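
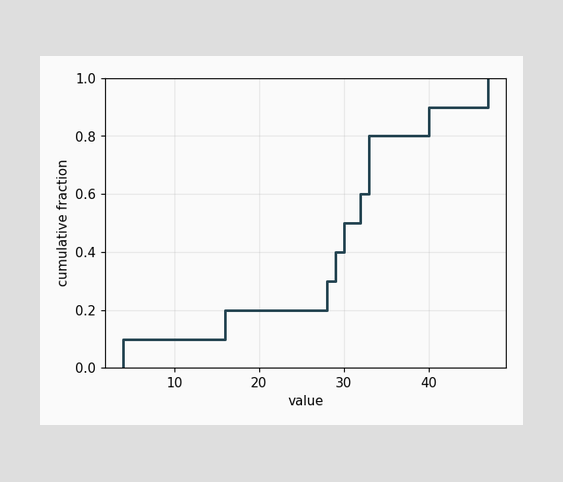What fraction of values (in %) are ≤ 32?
At x=32 the ECDF step is at 60%.

60%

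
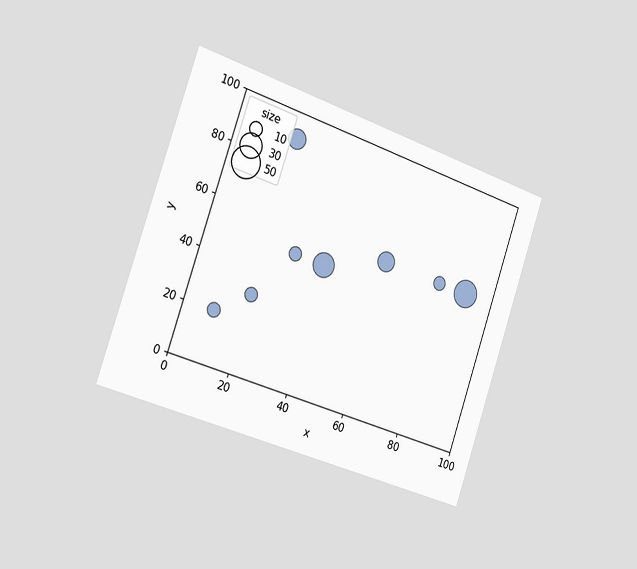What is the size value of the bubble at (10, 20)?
The chart is tilted about 19° clockwise and viewed slightly from the left. Matching the bubble at (10, 20) against the size legend gives 10.

10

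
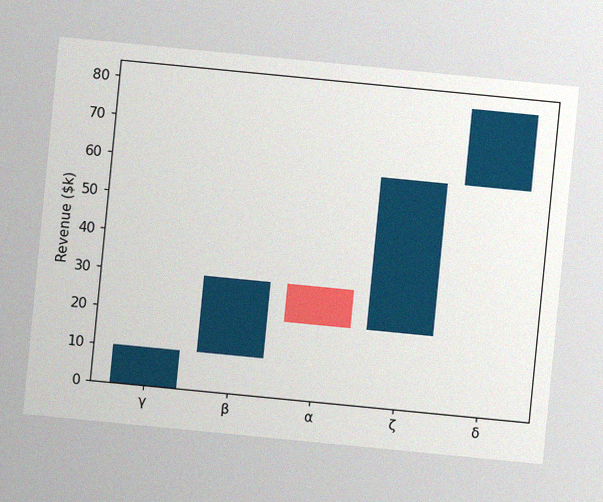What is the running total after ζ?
The chart is tilted about 6° clockwise, with some photo noise. After ζ the running total reaches $60k.

$60k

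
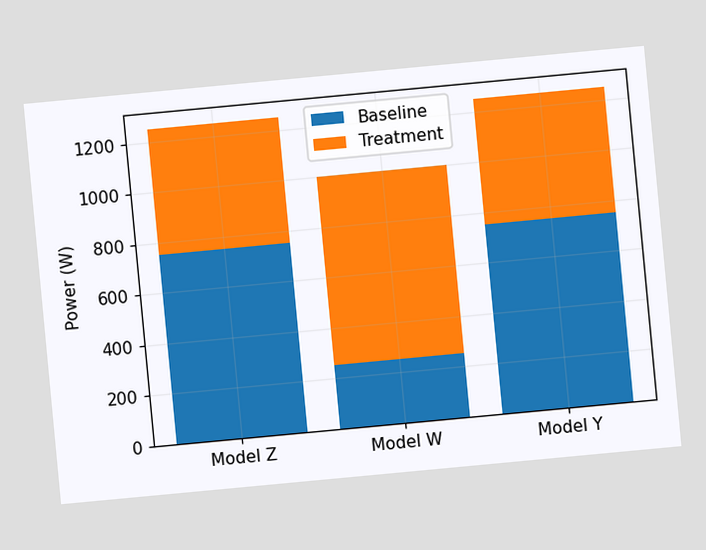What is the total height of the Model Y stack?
The chart is tilted about 5° counter-clockwise. The Model Y stack's top reaches 1250W on the y-axis.

1250W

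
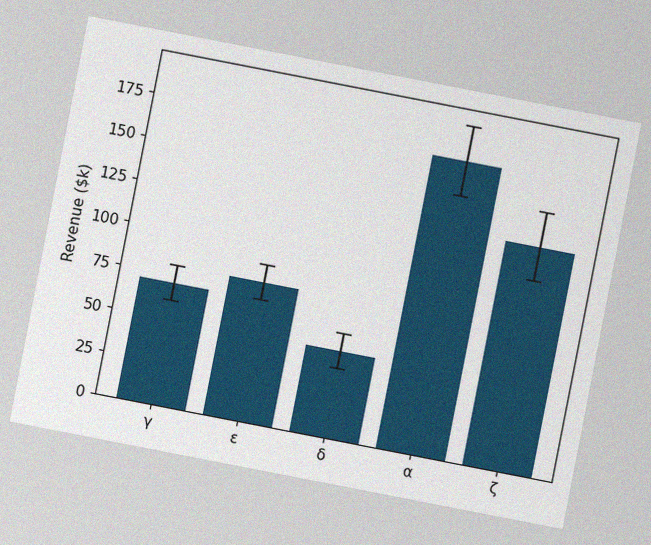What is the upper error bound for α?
The chart is tilted about 11° clockwise, with some photo noise. The α bar's upper whisker reaches $190k.

$190k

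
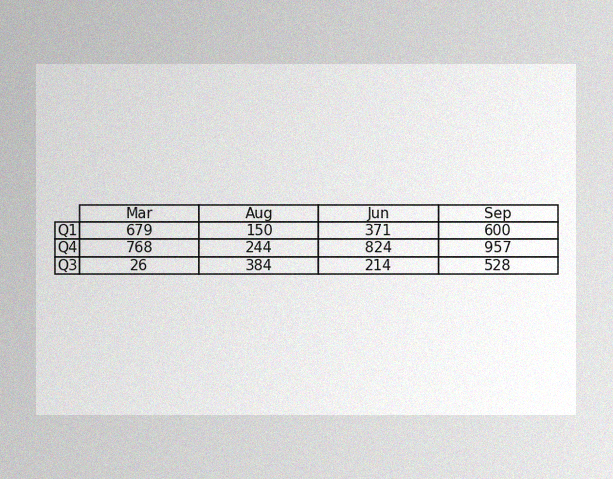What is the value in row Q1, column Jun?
The image has some photo noise and uneven lighting. The (Q1, Jun) cell reads 371.

371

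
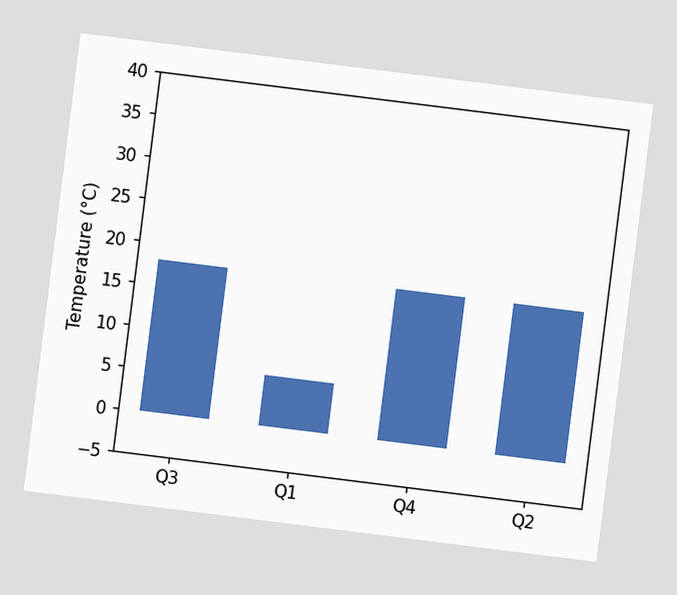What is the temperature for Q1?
6°C

The chart is tilted about 7° clockwise. Reading along the chart's y-axis, the Q1 bar reaches 6°C.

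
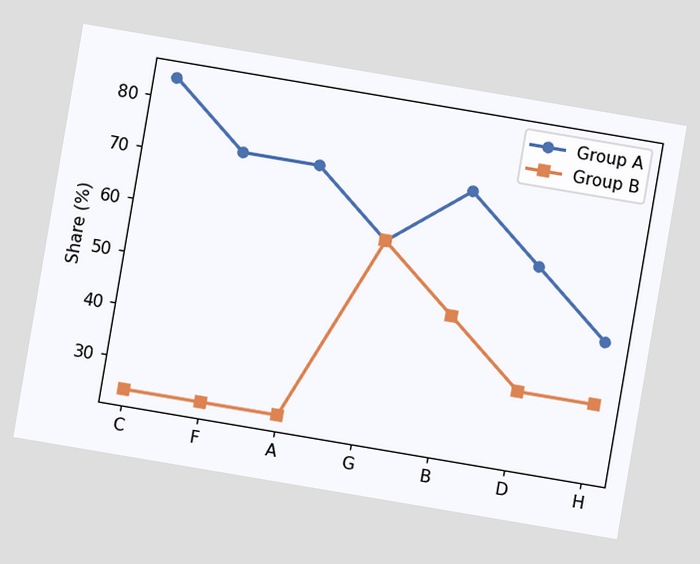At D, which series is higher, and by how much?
The chart is tilted about 10° clockwise. At D, Group A sits above the other line by 24%.

Group A, by 24%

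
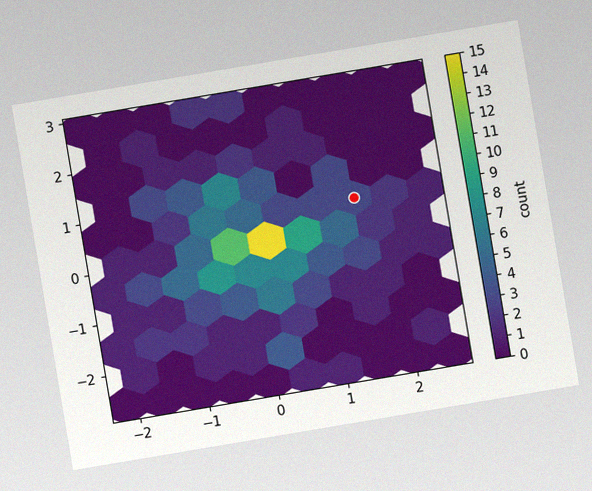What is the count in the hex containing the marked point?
The chart is tilted about 10° counter-clockwise, with some photo noise. The marked hex reads 3 on the colorbar.

3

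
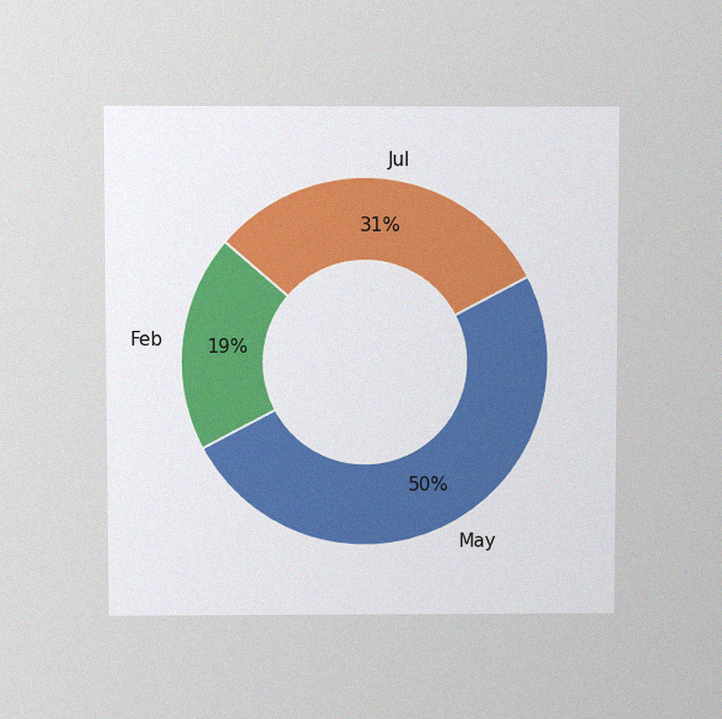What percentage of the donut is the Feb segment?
The chart is viewed slightly from above, with some photo noise. The Feb segment takes up 19% of the ring.

19%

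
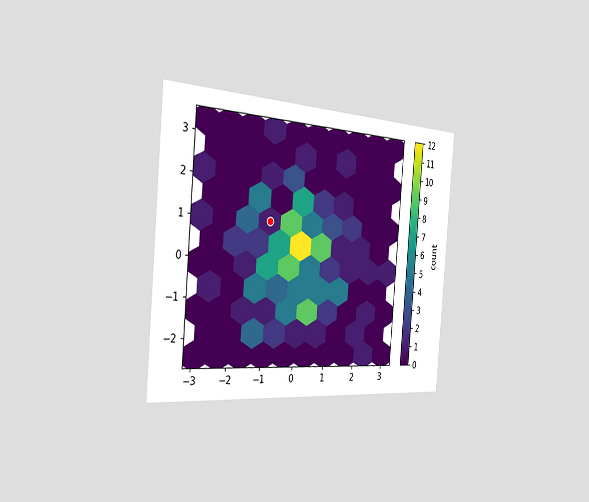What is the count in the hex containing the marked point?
1

The chart is tilted about 5° clockwise and viewed slightly from the left. The marked hex reads 1 on the colorbar.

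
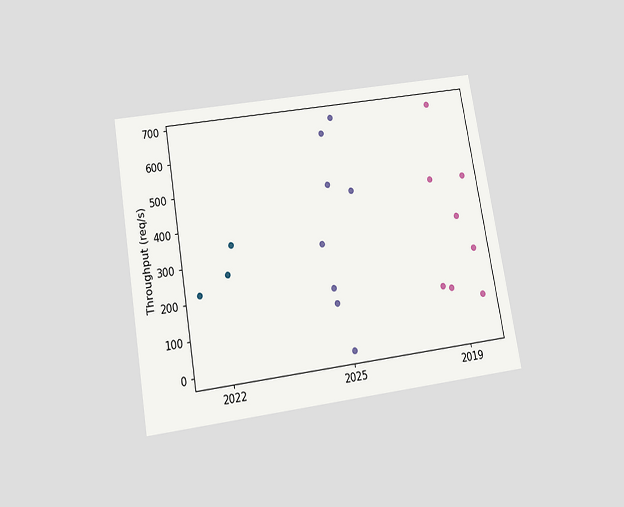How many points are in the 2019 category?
The chart is tilted about 10° counter-clockwise and viewed slightly from below. Counting the markers in the 2019 column gives 8.

8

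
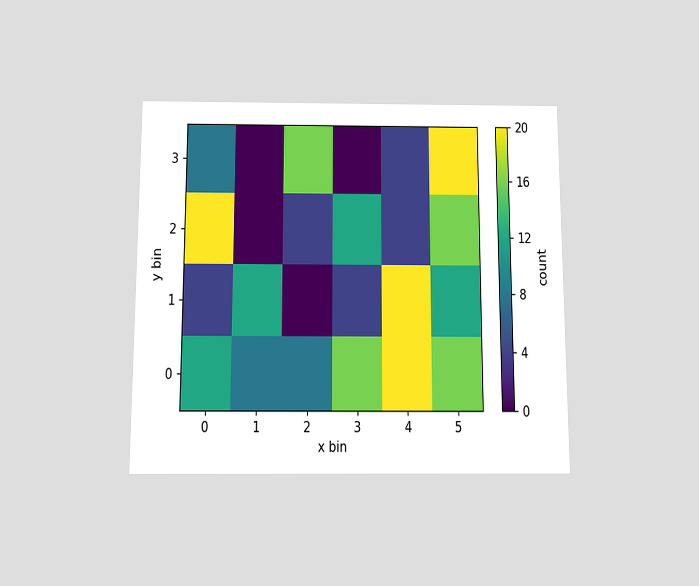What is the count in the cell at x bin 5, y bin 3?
The chart is viewed slightly from below. Matching the cell (5, 3) against the colorbar gives 20.

20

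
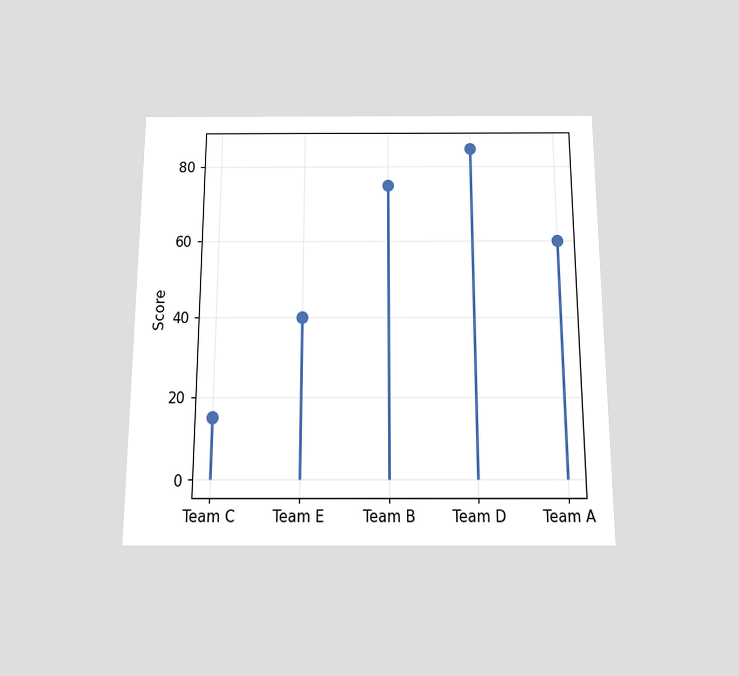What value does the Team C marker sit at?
The chart is viewed slightly from below. The Team C marker sits at 15.

15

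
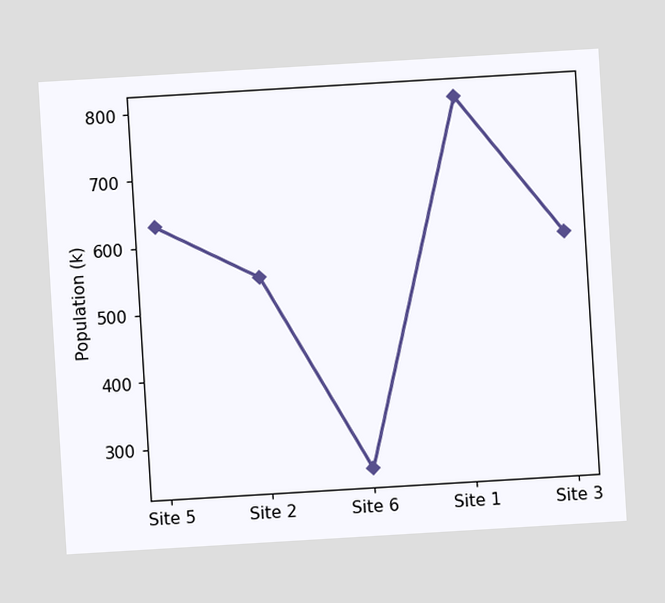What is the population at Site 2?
The chart is tilted about 3° counter-clockwise. At Site 2, the line is at 546k.

546k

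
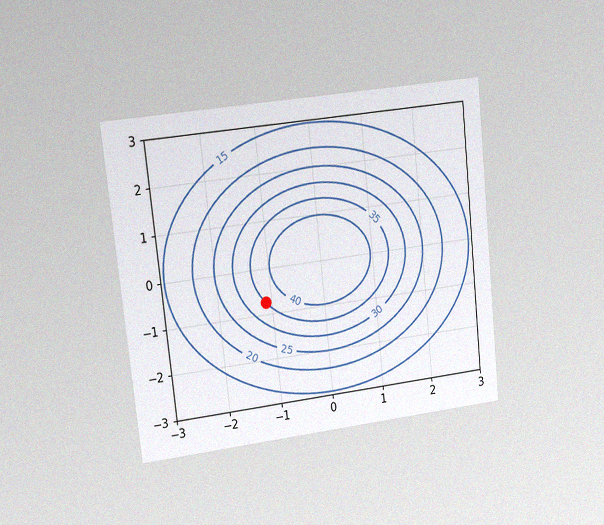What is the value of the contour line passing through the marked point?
The chart is tilted about 6° counter-clockwise and viewed at a slight angle, with some photo noise. The marked point sits on the contour labelled 35.

35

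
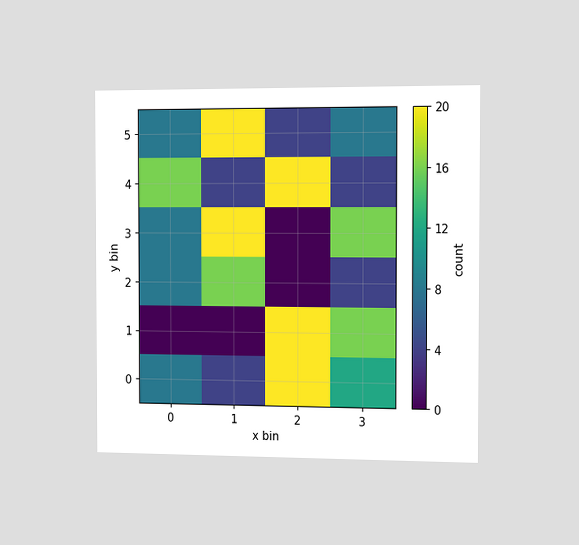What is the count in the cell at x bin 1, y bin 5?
The chart is viewed slightly from the right. Matching the cell (1, 5) against the colorbar gives 20.

20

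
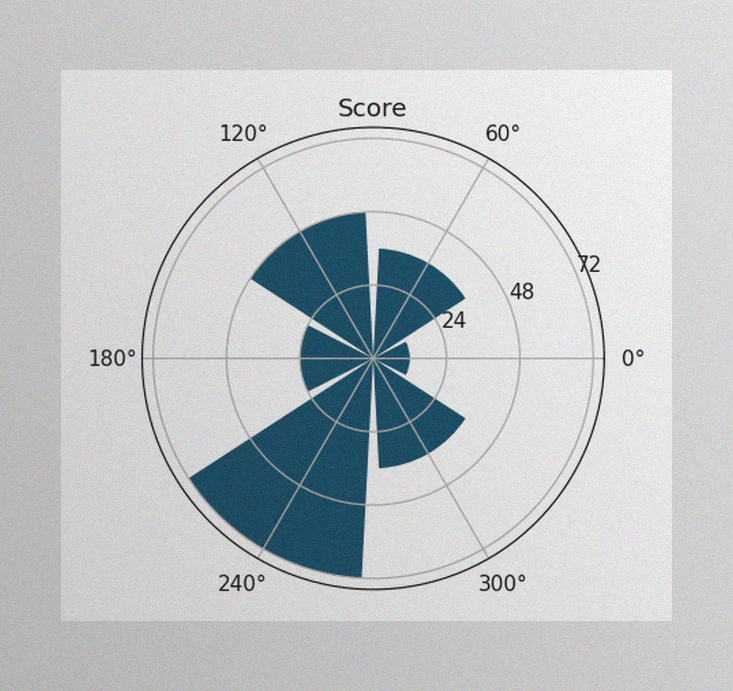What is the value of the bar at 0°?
12

The image has some photo noise and uneven lighting. The bar at 0° reaches 12 on the radial axis.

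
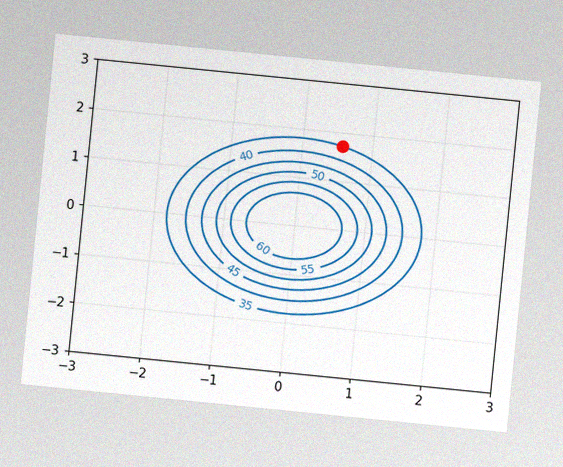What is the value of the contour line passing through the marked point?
The chart is tilted about 6° clockwise, with some photo noise. The marked point sits on the contour labelled 35.

35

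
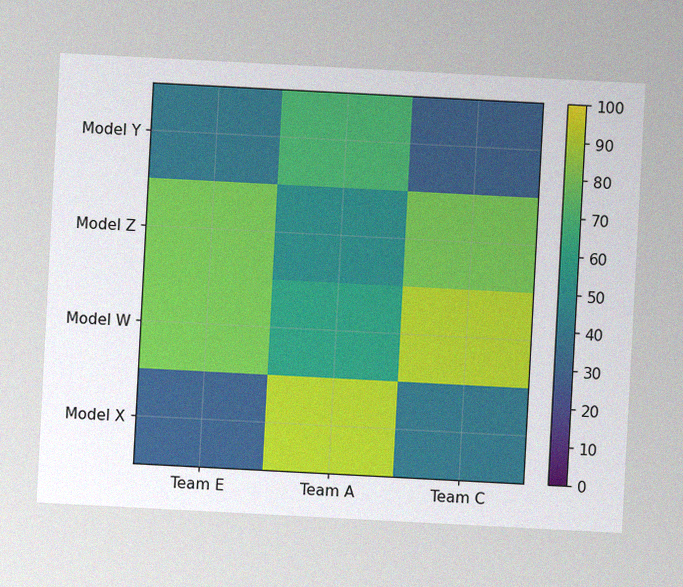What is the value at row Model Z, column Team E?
The chart is tilted about 3° clockwise, with some photo noise. Matching cell (Model Z, Team E) against the colorbar gives 80.

80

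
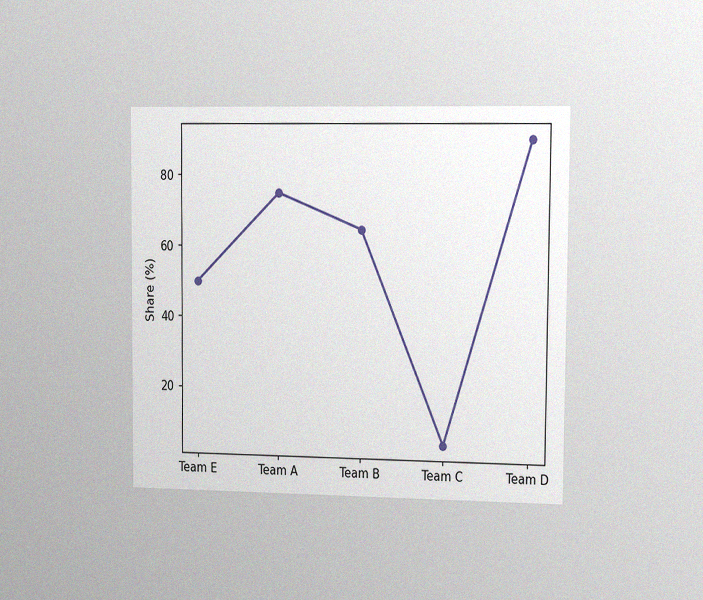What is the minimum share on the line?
The chart is viewed slightly from the right, with some photo noise. The lowest point is at Team C, and reading across to the y-axis gives 5%.

5%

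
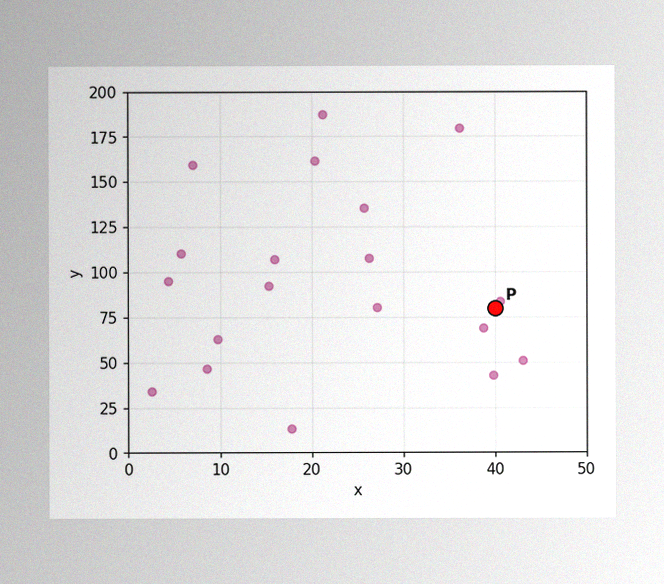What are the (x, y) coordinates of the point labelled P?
The image has some photo noise and uneven lighting. Following the gridlines from P to each axis, P sits at (40, 80).

(40, 80)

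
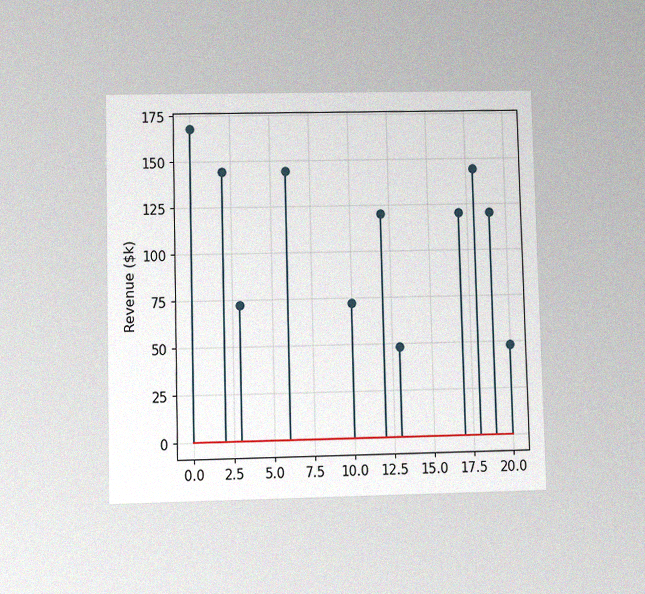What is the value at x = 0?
The chart is viewed at a slight angle, with some photo noise. The stem at x=0 reaches $168k.

$168k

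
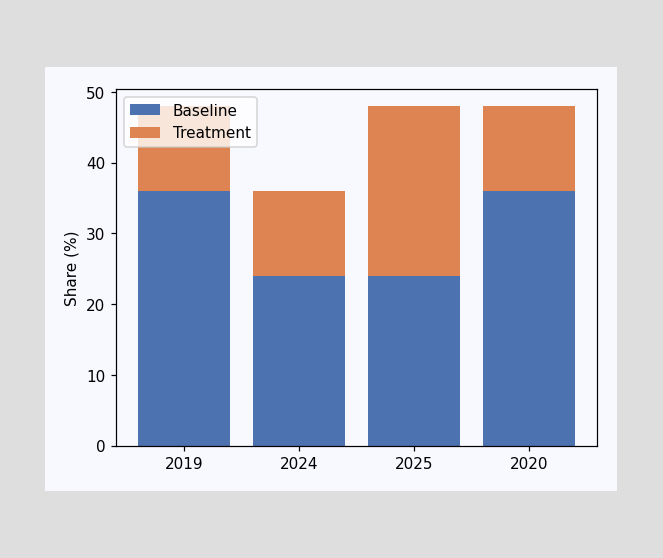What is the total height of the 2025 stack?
The 2025 stack's top reaches 48% on the y-axis.

48%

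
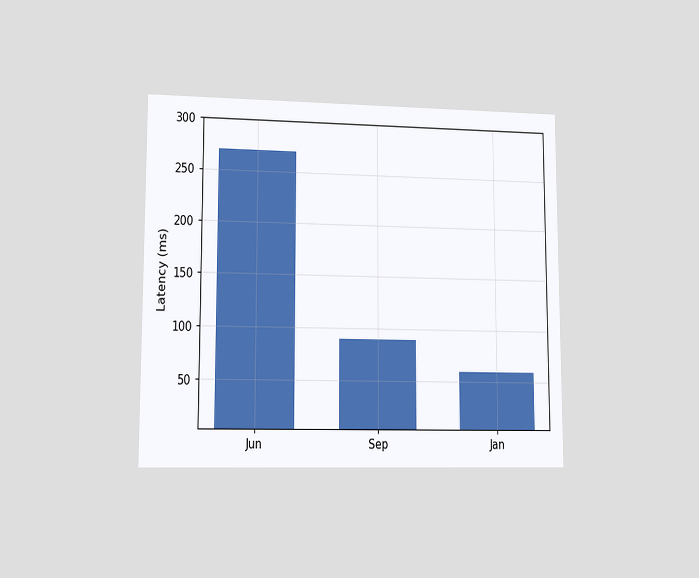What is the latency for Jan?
60ms

The chart is viewed at a slight angle. Reading along the chart's y-axis, the Jan bar reaches 60ms.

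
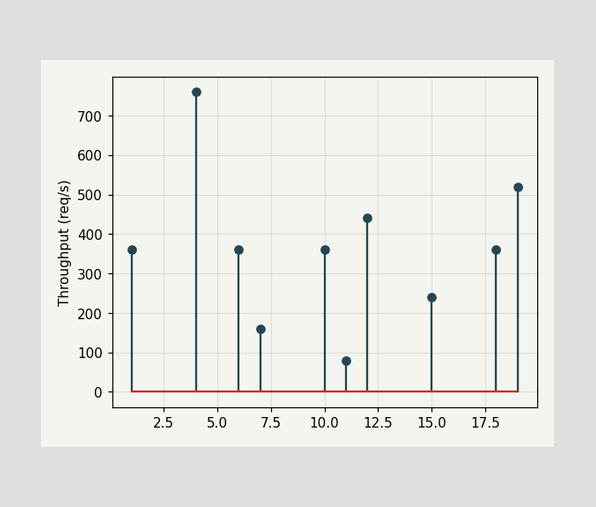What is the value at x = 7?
The stem at x=7 reaches 160req/s.

160req/s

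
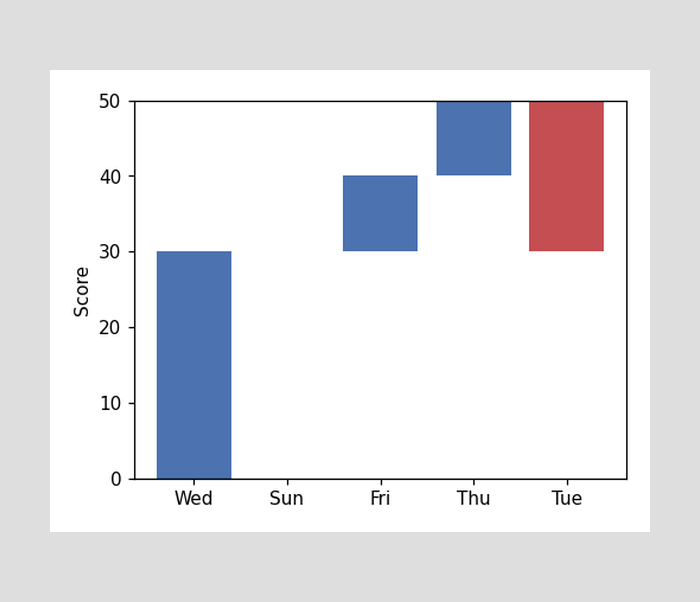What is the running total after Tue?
After Tue the running total reaches 30.

30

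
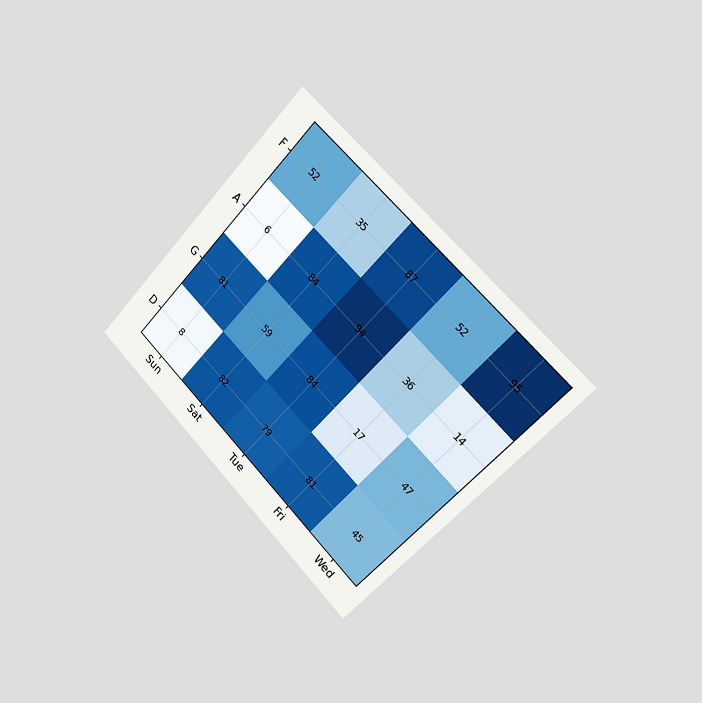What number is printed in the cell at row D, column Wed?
45

The chart is tilted about 44° clockwise and viewed slightly from the right. The (D, Wed) cell reads 45.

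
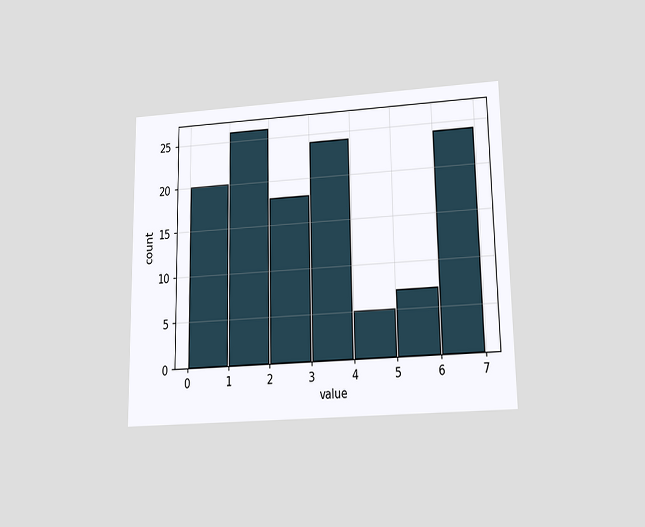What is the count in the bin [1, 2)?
The chart is viewed slightly from below. The [1, 2) bin has height 26.

26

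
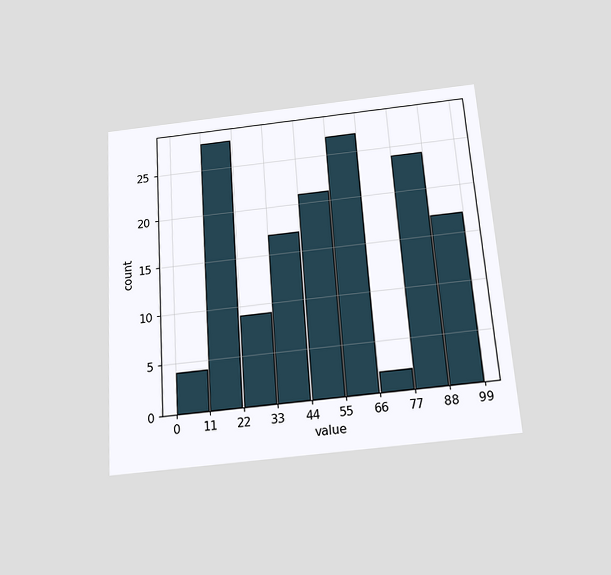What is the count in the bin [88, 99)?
17

The chart is tilted about 4° counter-clockwise and viewed slightly from below. The [88, 99) bin has height 17.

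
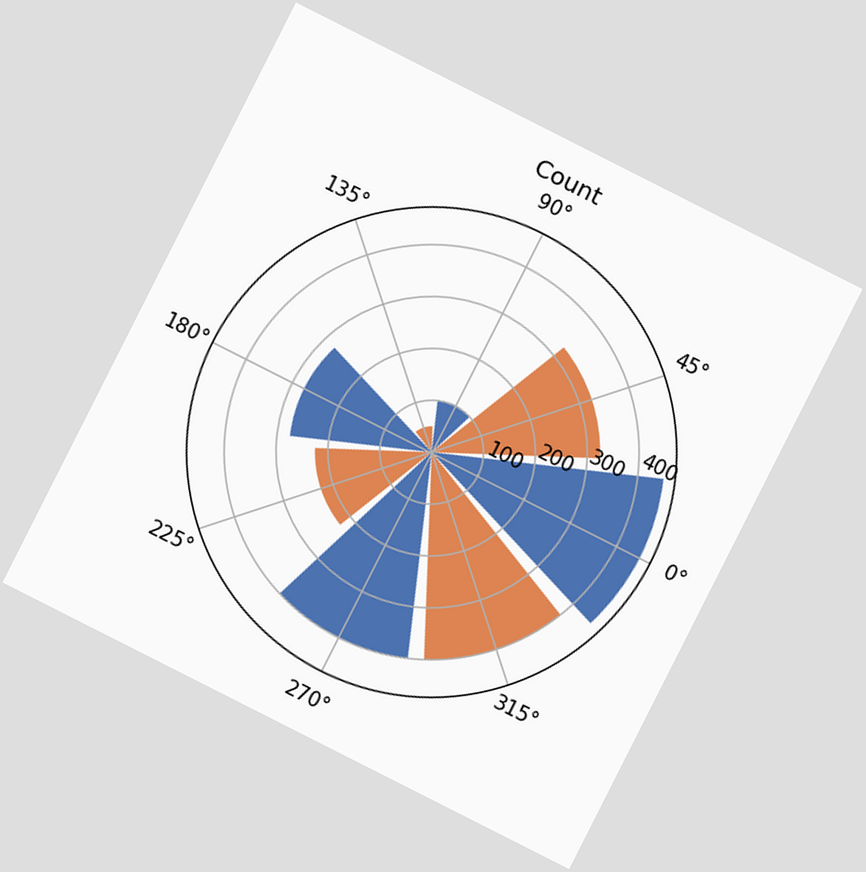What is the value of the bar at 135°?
The chart is tilted about 27° clockwise. The bar at 135° reaches 50 on the radial axis.

50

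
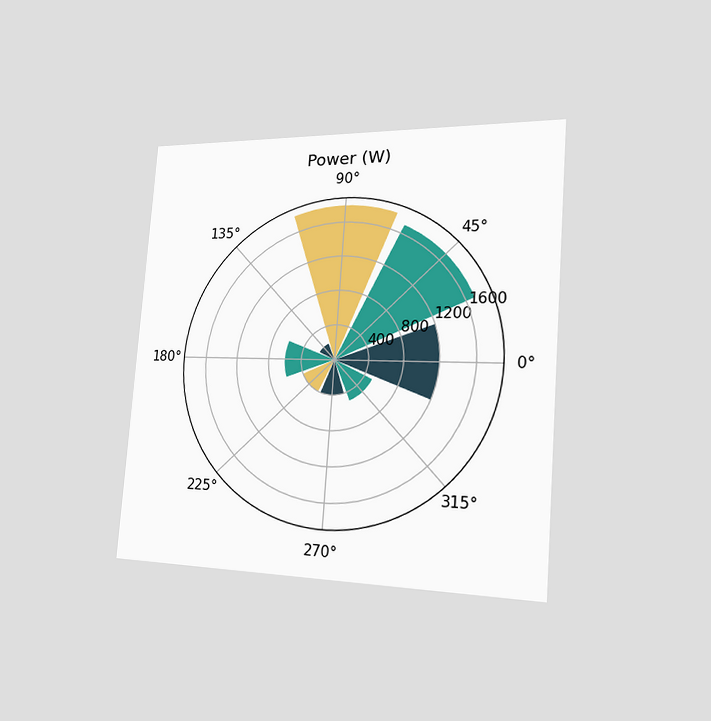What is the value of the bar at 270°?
The chart is tilted about 4° clockwise and viewed slightly from the right. The bar at 270° reaches 400W on the radial axis.

400W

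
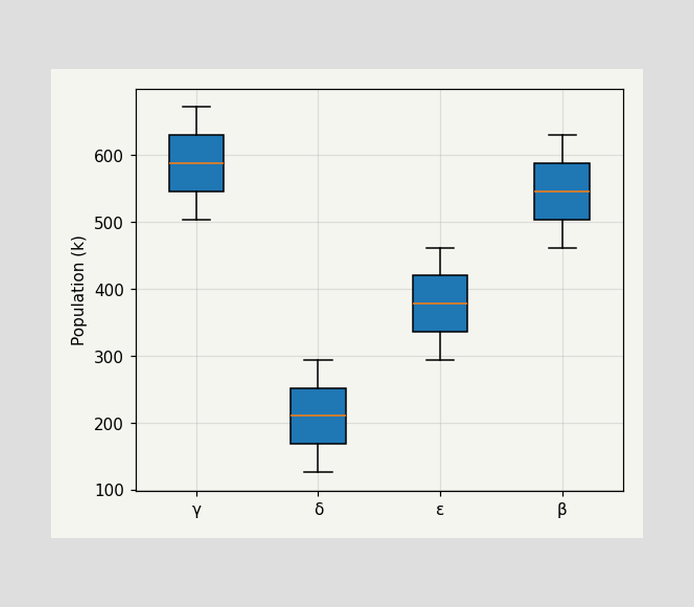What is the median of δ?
210k

The median line in the δ box sits at 210k.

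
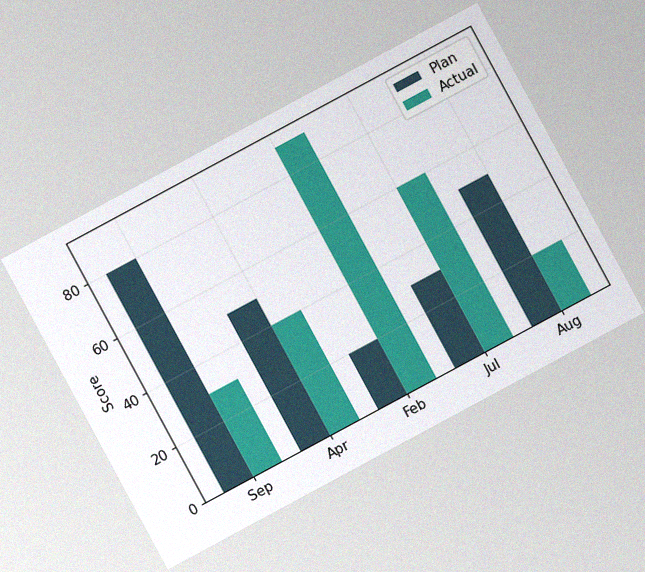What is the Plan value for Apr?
The chart is tilted about 28° counter-clockwise, with some photo noise. The Plan bar at Apr reaches 50 on the y-axis.

50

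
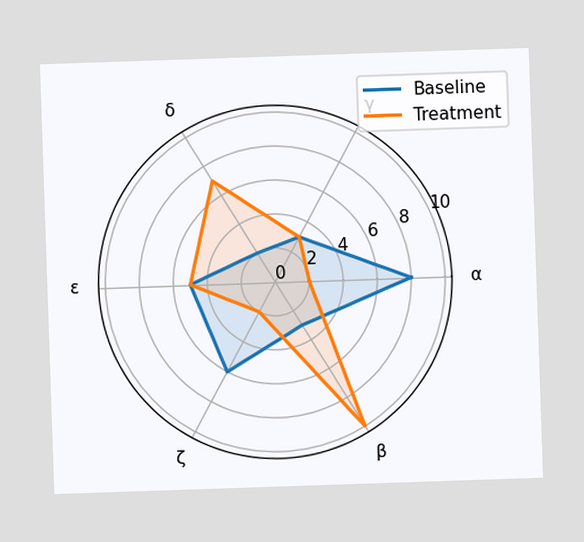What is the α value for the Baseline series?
On the α axis, Baseline reaches 8.

8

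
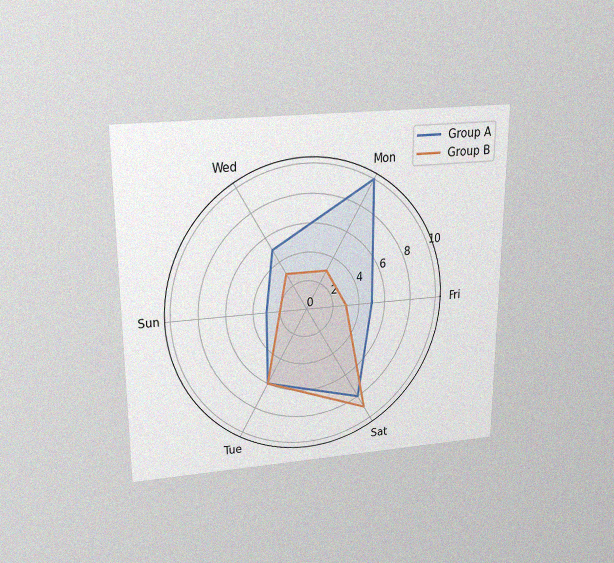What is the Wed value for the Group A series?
5

The chart is viewed slightly from above, with some photo noise. On the Wed axis, Group A reaches 5.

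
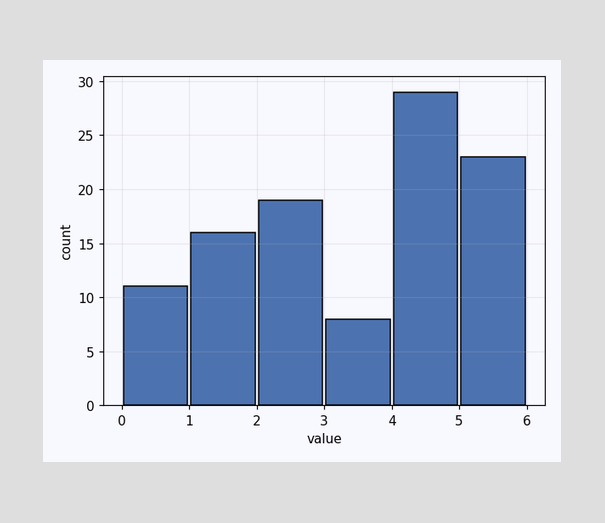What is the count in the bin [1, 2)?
The [1, 2) bin has height 16.

16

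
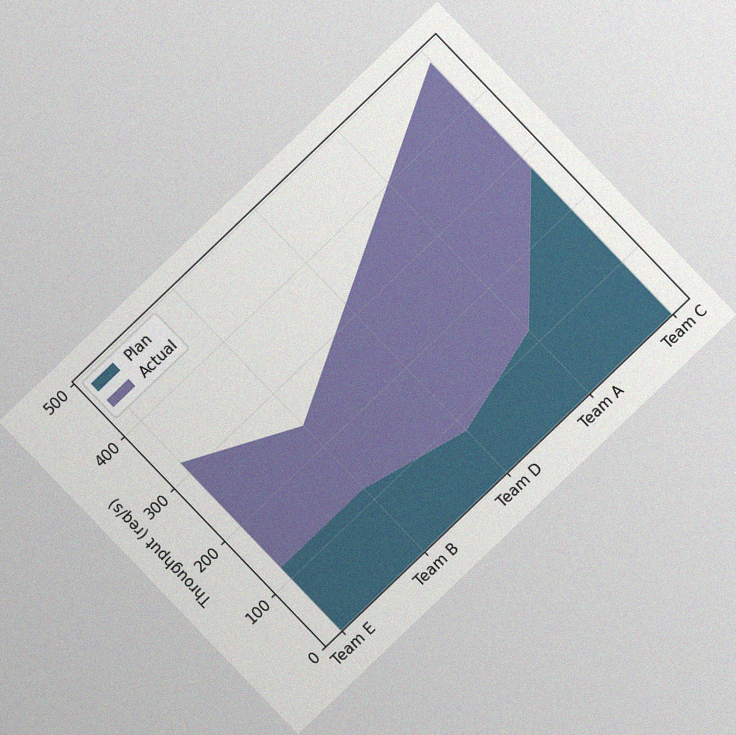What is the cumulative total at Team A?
400req/s

The chart is tilted about 44° counter-clockwise, with some photo noise. The stacked total at Team A reaches 400req/s.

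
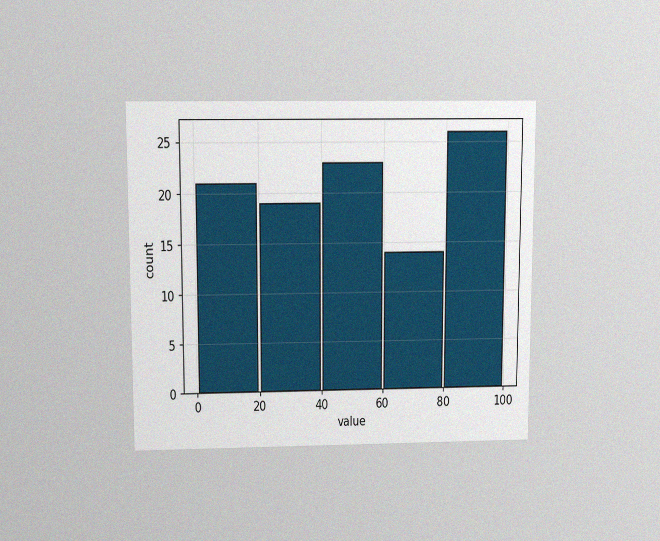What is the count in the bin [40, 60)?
23

The chart is viewed slightly from above, with some photo noise. The [40, 60) bin has height 23.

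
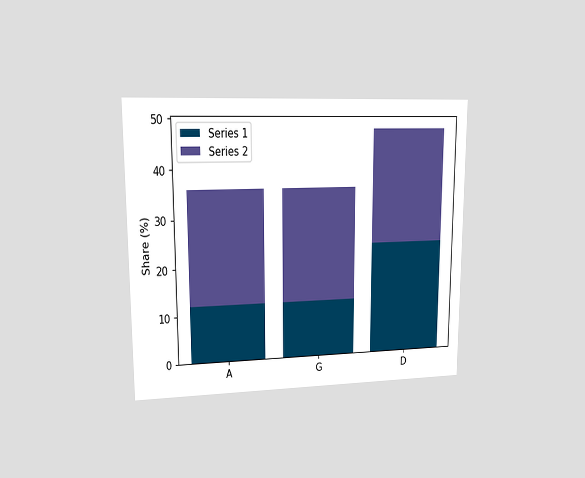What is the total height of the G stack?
The chart is viewed at a slight angle. The G stack's top reaches 36% on the y-axis.

36%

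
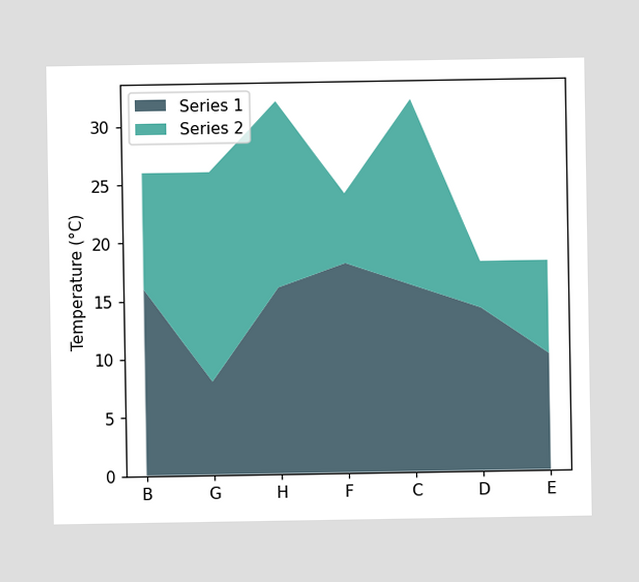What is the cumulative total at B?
The stacked total at B reaches 26°C.

26°C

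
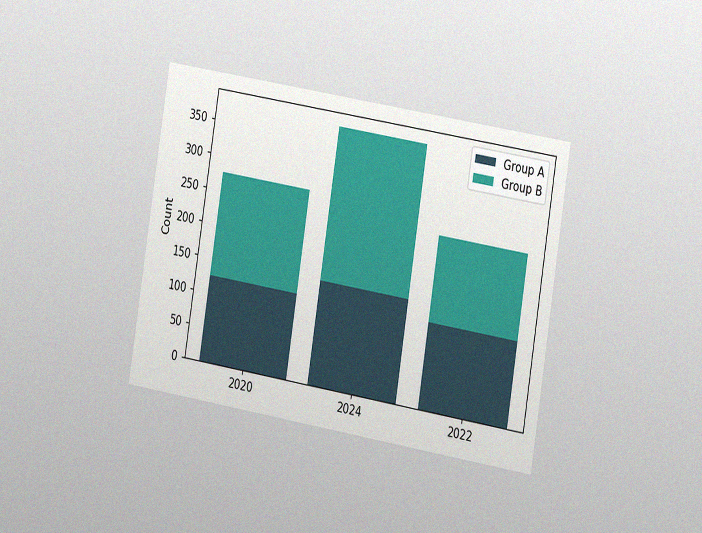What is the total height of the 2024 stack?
The chart is tilted about 9° clockwise and viewed slightly from the right, with some photo noise. The 2024 stack's top reaches 375 on the y-axis.

375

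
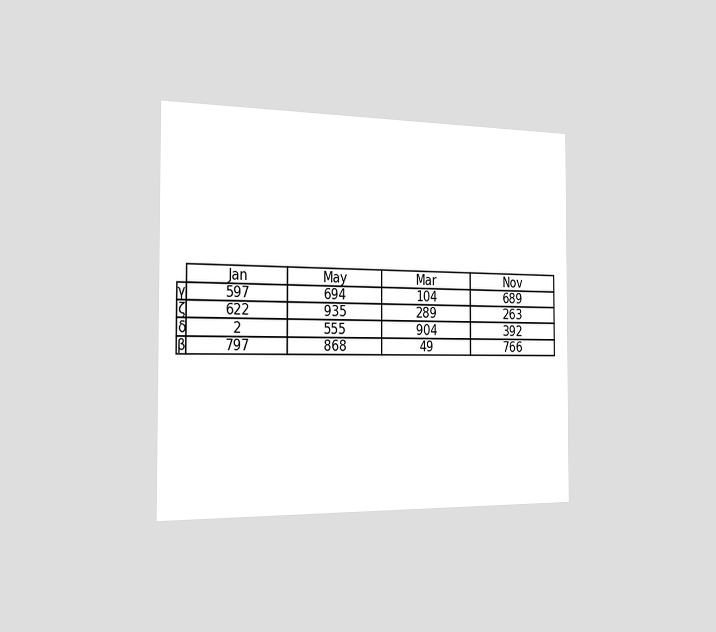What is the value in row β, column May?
The chart is viewed slightly from the left. The (β, May) cell reads 868.

868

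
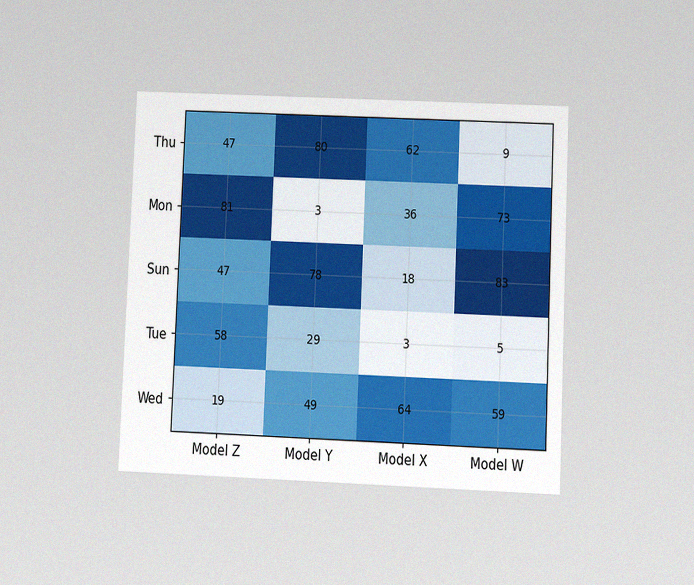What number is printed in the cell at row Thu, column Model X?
62

The chart is tilted about 2° clockwise and viewed at a slight angle, with some photo noise. The (Thu, Model X) cell reads 62.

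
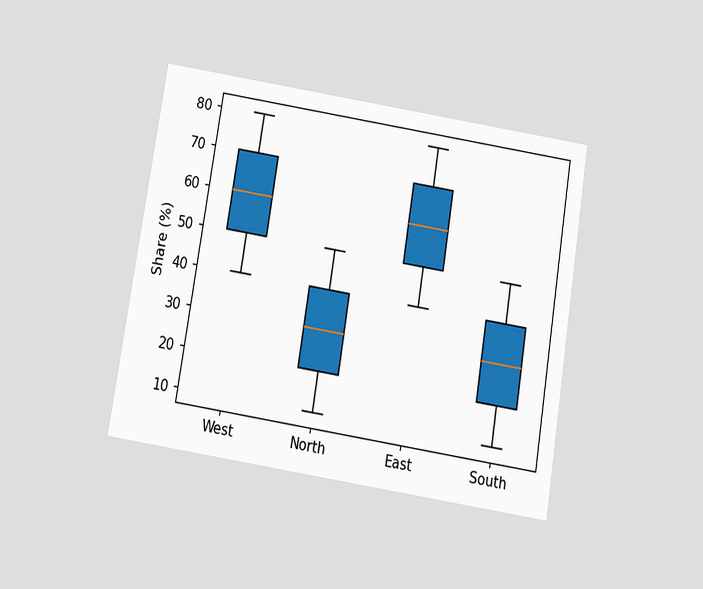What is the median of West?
60%

The chart is tilted about 9° clockwise and viewed slightly from below. The median line in the West box sits at 60%.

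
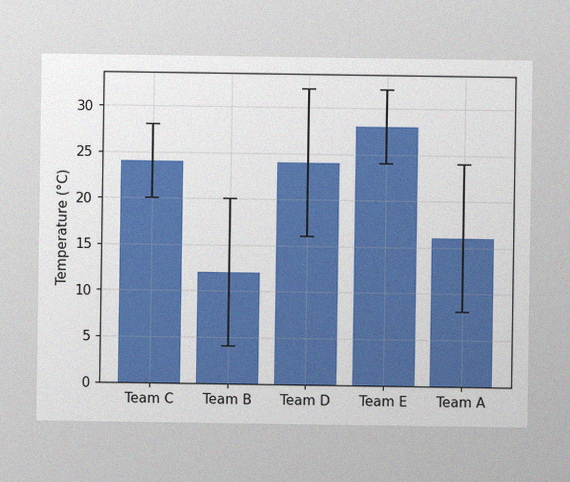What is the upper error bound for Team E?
The image has some photo noise and uneven lighting. The Team E bar's upper whisker reaches 32°C.

32°C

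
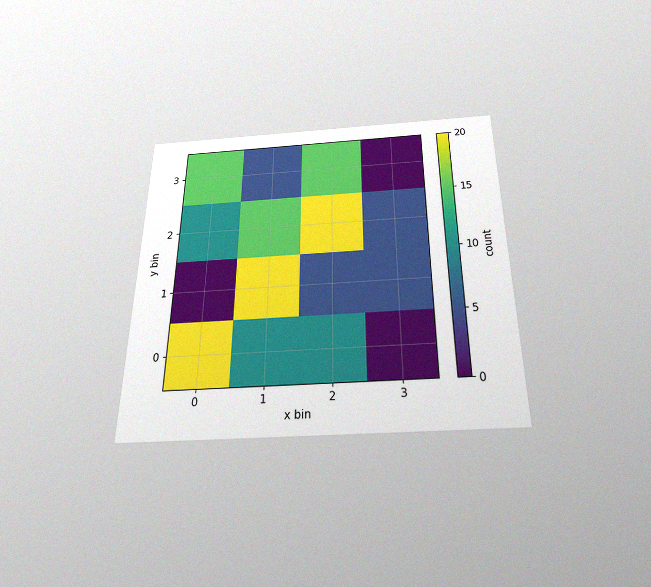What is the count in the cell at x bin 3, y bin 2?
The chart is viewed slightly from below, with some photo noise. Matching the cell (3, 2) against the colorbar gives 5.

5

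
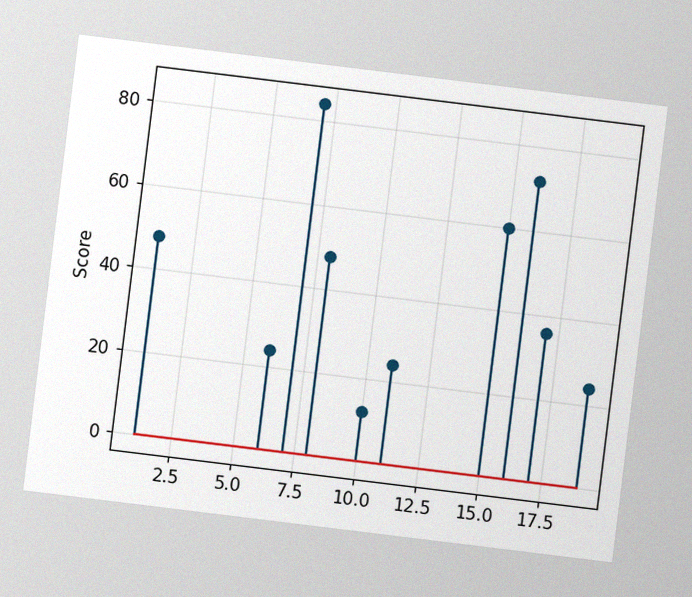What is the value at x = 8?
48

The chart is tilted about 7° clockwise, with some photo noise. The stem at x=8 reaches 48.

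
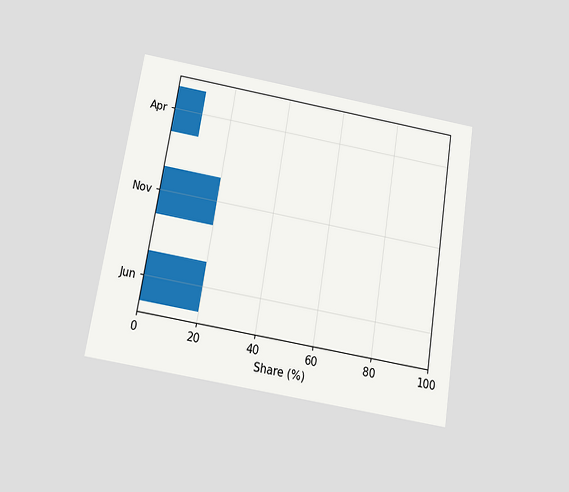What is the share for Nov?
The chart is tilted about 9° clockwise and viewed slightly from below. Reading along the chart's x-axis, the Nov bar reaches 20%.

20%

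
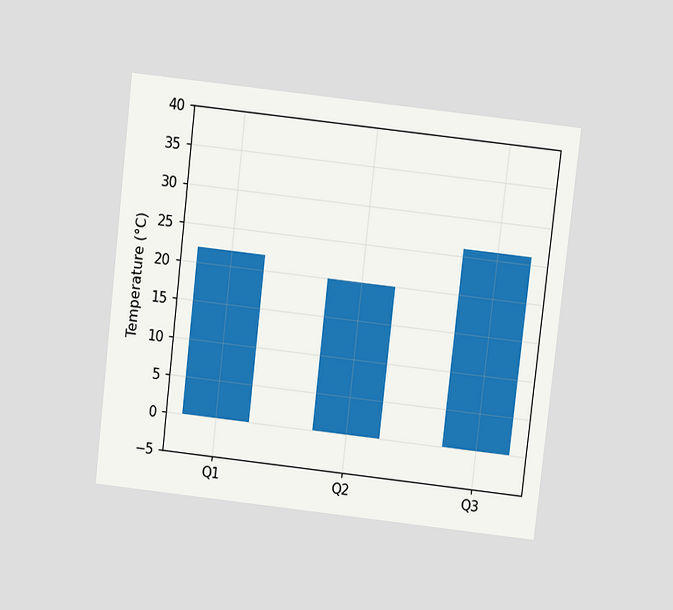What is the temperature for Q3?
26°C

The chart is tilted about 6° clockwise and viewed slightly from above. Reading along the chart's y-axis, the Q3 bar reaches 26°C.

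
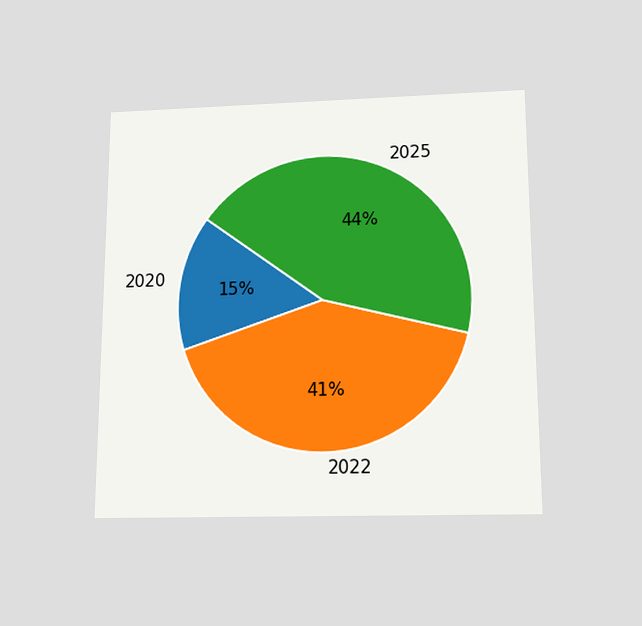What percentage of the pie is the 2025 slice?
The chart is viewed slightly from below. The 2025 slice takes up 44% of the pie.

44%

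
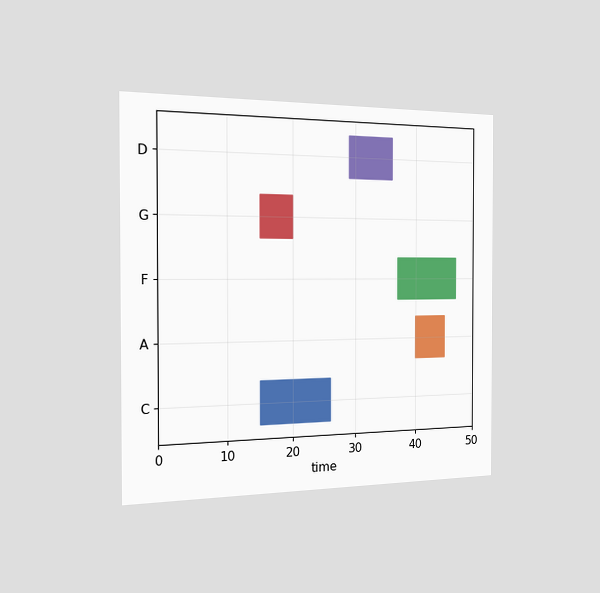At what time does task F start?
The chart is viewed slightly from the left. The F bar begins at t=37.

37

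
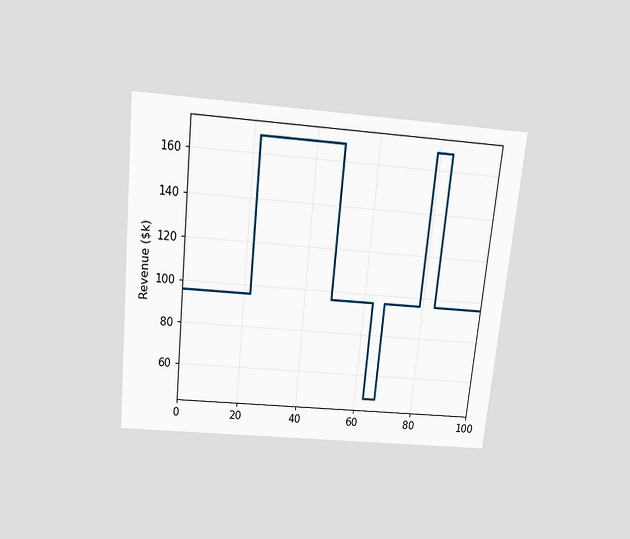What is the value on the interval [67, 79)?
The chart is tilted about 6° clockwise and viewed slightly from above. On [67, 79) the step sits at $96k.

$96k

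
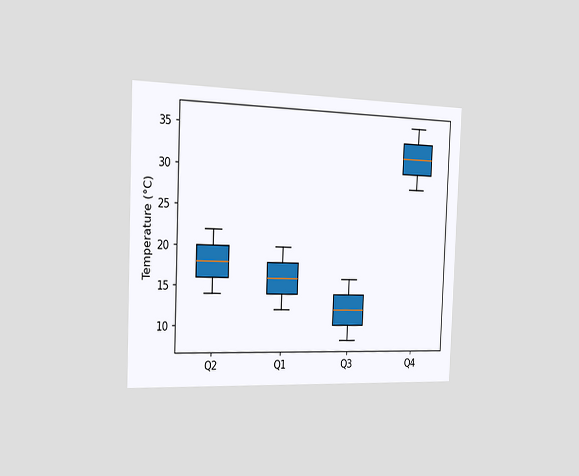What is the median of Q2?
18°C

The chart is tilted about 2° clockwise and viewed slightly from the left. The median line in the Q2 box sits at 18°C.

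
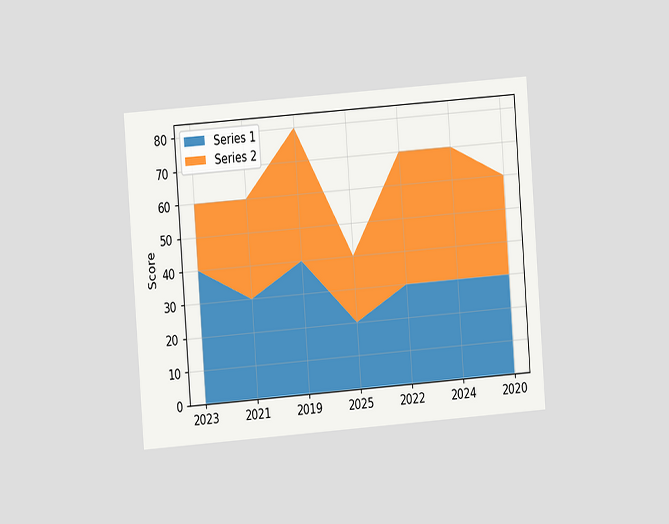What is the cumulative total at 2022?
The chart is tilted about 4° counter-clockwise and viewed at a slight angle. The stacked total at 2022 reaches 70.

70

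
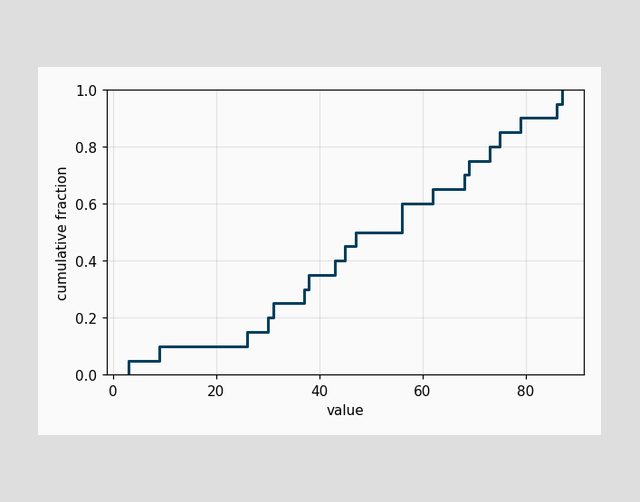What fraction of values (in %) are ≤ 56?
At x=56 the ECDF step is at 60%.

60%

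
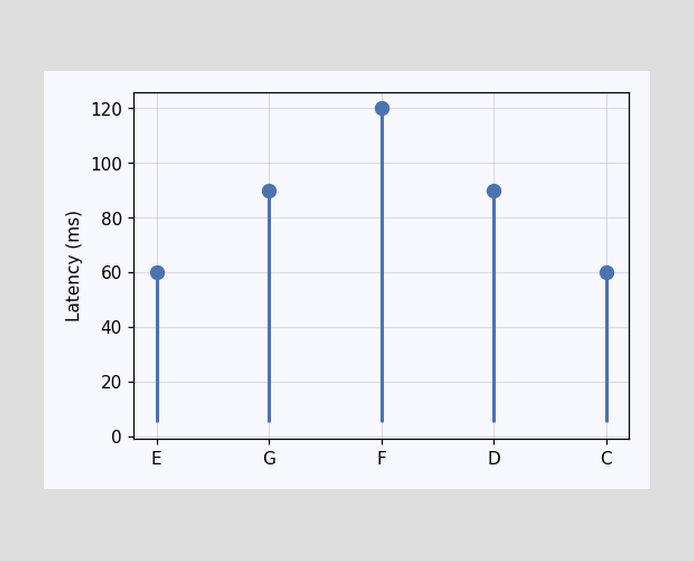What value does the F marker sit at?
The F marker sits at 120ms.

120ms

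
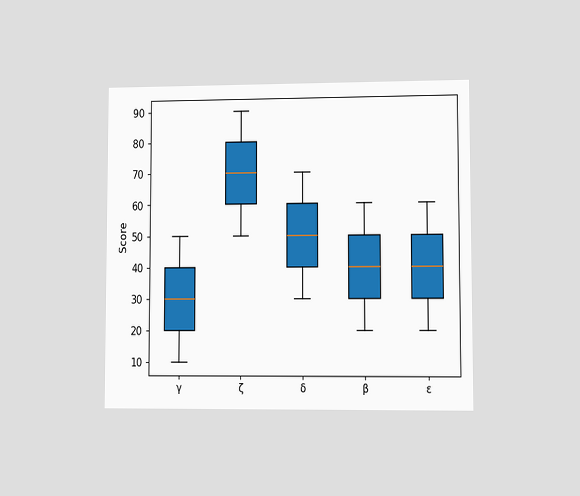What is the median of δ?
50

The chart is viewed at a slight angle. The median line in the δ box sits at 50.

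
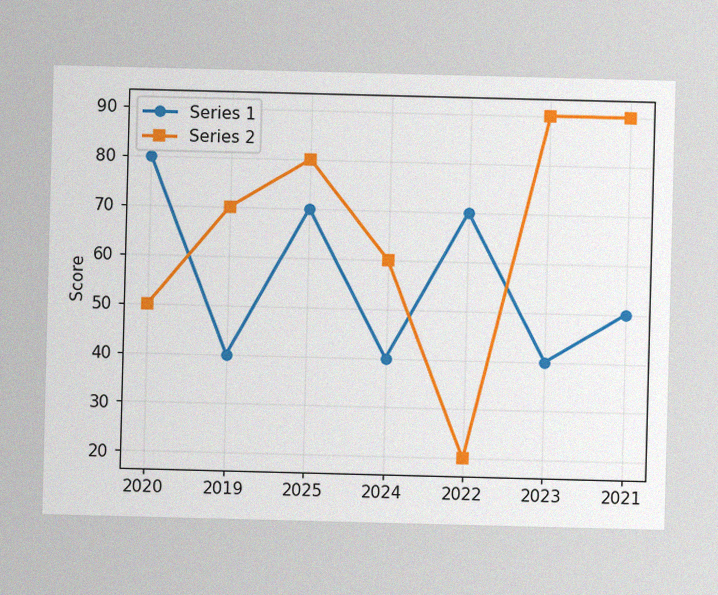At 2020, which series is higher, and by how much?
Series 1, by 30

The image has some photo noise and uneven lighting. At 2020, Series 1 sits above the other line by 30.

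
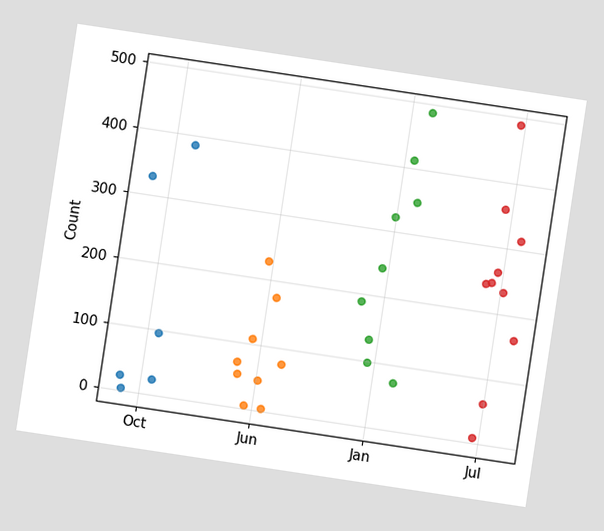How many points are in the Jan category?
9

The chart is tilted about 9° clockwise. Counting the markers in the Jan column gives 9.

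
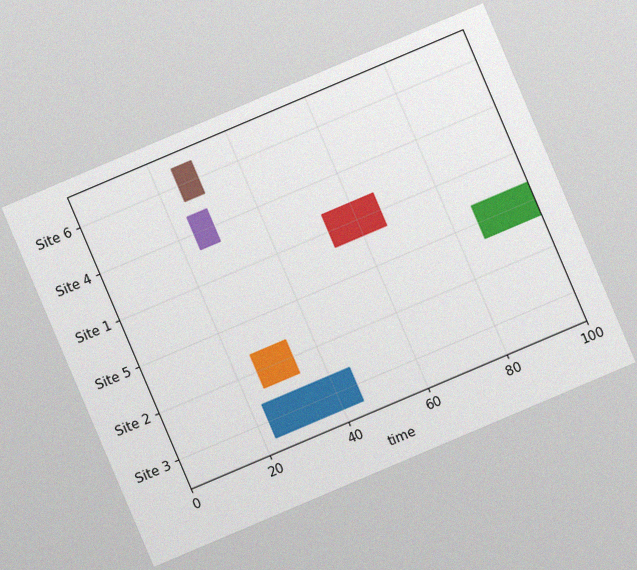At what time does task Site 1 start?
The chart is tilted about 23° counter-clockwise, with some photo noise. The Site 1 bar begins at t=53.

53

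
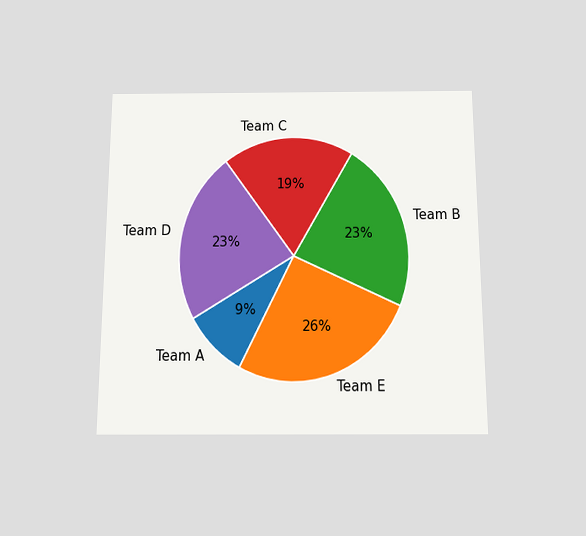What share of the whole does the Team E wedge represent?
The chart is viewed slightly from below. The Team E slice takes up 26% of the pie.

26%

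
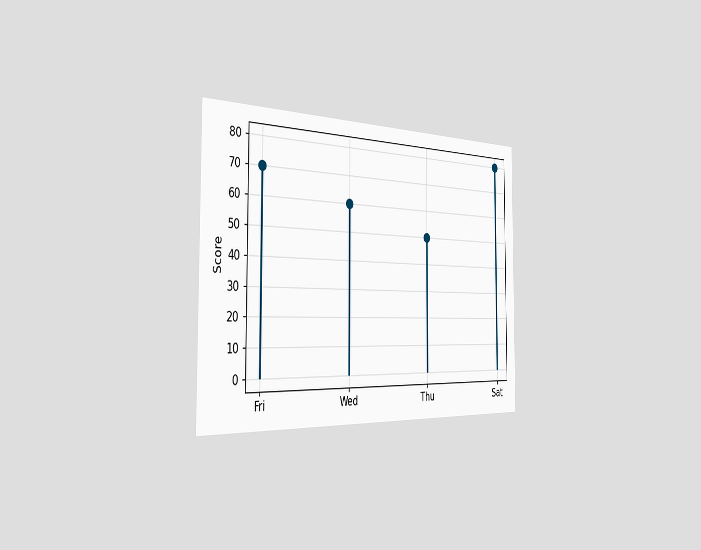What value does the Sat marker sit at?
80

The chart is viewed slightly from the left. The Sat marker sits at 80.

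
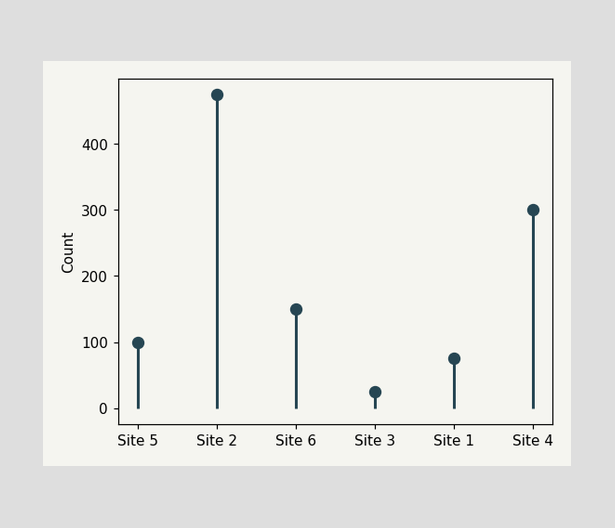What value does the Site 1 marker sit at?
The Site 1 marker sits at 75.

75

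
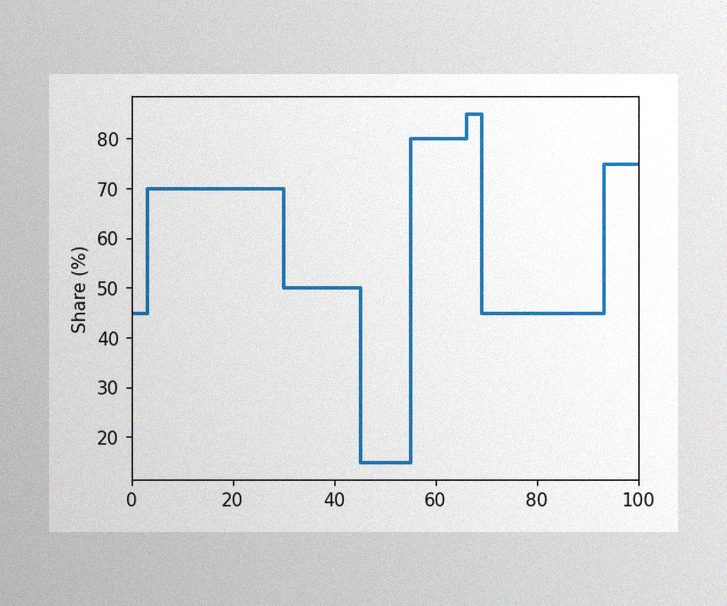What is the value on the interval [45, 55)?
15%

The image has some photo noise and uneven lighting. On [45, 55) the step sits at 15%.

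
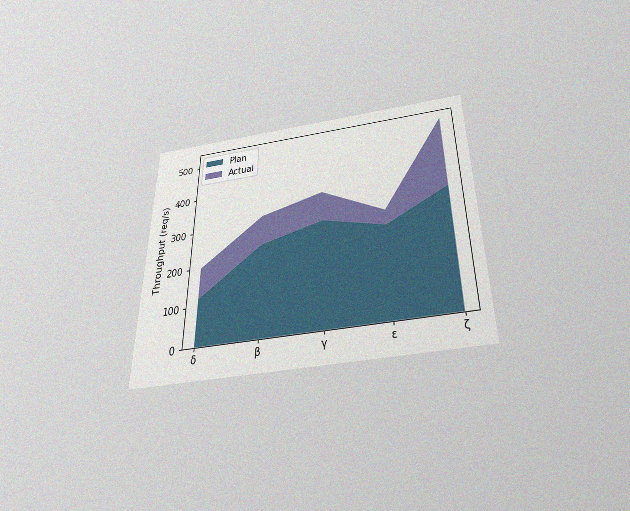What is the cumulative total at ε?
The chart is viewed slightly from below, with some photo noise. The stacked total at ε reaches 280req/s.

280req/s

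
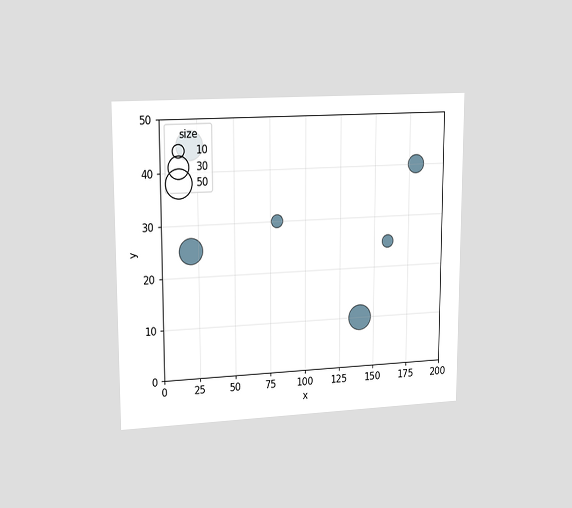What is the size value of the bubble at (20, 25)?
40

The chart is viewed slightly from the left. Matching the bubble at (20, 25) against the size legend gives 40.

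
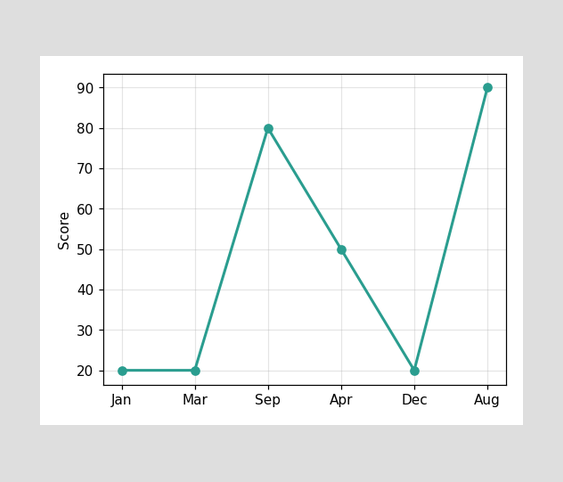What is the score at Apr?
50

At Apr, the line is at 50.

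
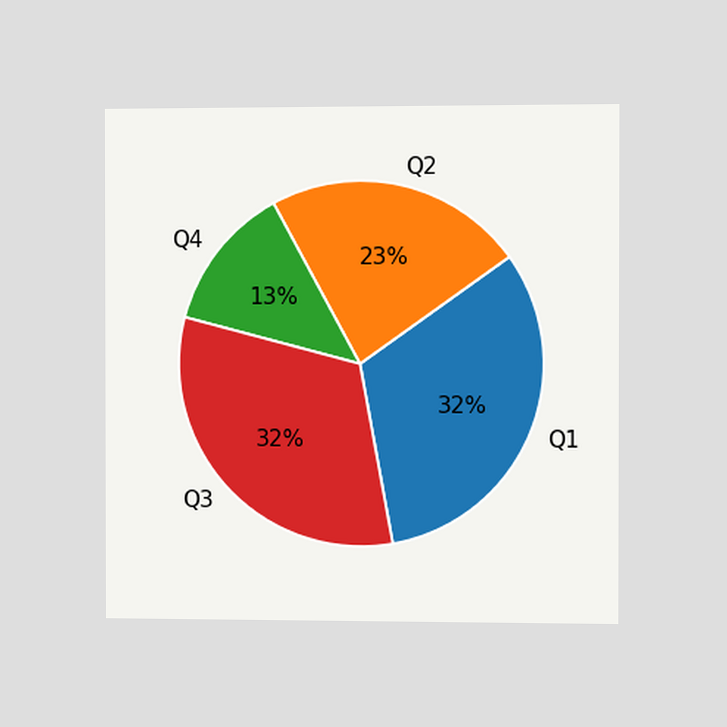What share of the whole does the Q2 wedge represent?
23%

The chart is viewed slightly from the right. The Q2 slice takes up 23% of the pie.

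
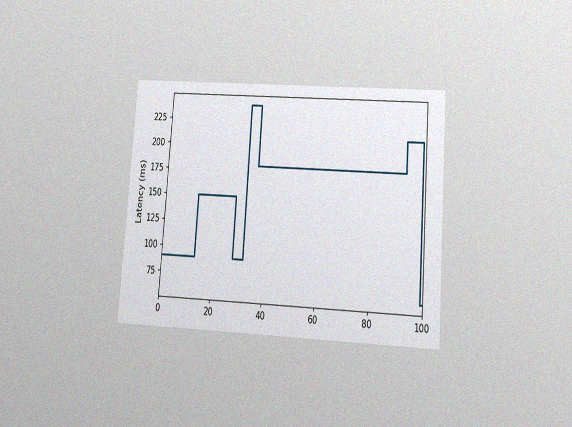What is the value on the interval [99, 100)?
60ms

The chart is tilted about 4° clockwise and viewed slightly from below, with some photo noise. On [99, 100) the step sits at 60ms.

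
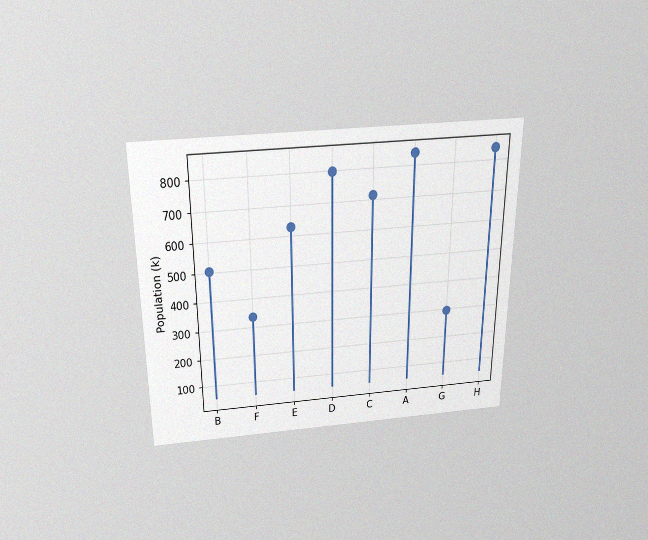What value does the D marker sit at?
798k

The chart is viewed slightly from above, with some photo noise. The D marker sits at 798k.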